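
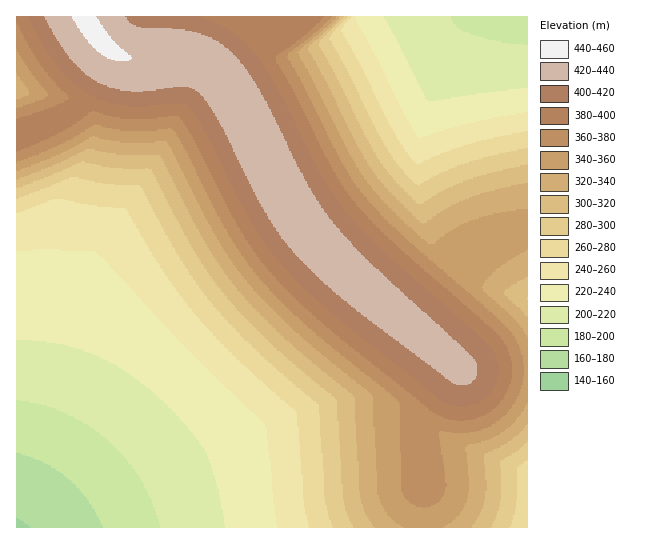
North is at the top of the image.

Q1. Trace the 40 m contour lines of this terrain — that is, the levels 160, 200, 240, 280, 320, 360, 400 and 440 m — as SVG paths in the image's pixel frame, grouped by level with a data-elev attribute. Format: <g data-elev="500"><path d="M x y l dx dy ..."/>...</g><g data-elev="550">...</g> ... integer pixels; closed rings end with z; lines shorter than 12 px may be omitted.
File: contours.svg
<g data-elev="160"><path d="M17 518l13 9"/></g><g data-elev="200"><path d="M17 400l24 4 24 9 22 12 21 16 18 18 15 22 12 22 7 24"/><path d="M527 45l-29-4-25-6-16-8-7-10"/></g><g data-elev="240"><path d="M17 251l33-1 40 1 5 1 20 20 70 75 78 76 3 6 8 74 4 24"/><path d="M527 112l-60 12-48 14-10-16-34-68-18-32 0-5"/></g><g data-elev="280"><path d="M510 527l7-28 0-30 10-9"/><path d="M17 199l56-22 32 7 36 3 38 70 33 46 43 47 63 55 7 93 3 15 5 14"/><path d="M527 148l-57 14-27 10-24 13-4-1-17-19-12-18-56-108 2-5 15-17"/></g><g data-elev="320"><path d="M471 527l9-14 5-16 1-14-2-28 26-14 17-17"/><path d="M527 317l-23-24 6-6 17-10"/><path d="M527 183l-33 7-27 9-21 10-21 14-7-3-29-29-19-24-13-23-32-63-16-31 2-5 29-28"/><path d="M17 179l38-15 34-15 32 6 38 0 45 86 16 25 15 21 22 24 24 24 73 62 6 98 5 18 10 14"/></g><g data-elev="360"><path d="M17 162l45-19 32-18 35 6 44-2 11 18 43 84 15 24 15 20 22 25 27 25 93 77 1 4 2 85 4 8 8 6 9 2 10-2 9-7 4-12-7-51 0-3 22 1 13-1 15-5 13-9 11-13 8-15 3-16-1-16-6-16-10-15-120-106-26-30-19-28-37-74-18-32 3-4 25-20 17-16"/><path d="M17 49l12 21 19 25-6 4-25 9"/></g><g data-elev="400"><path d="M28 17l15 28 15 22 16 16 16 12 17 7 19 4 19 0 37-3 4 2 8 9 10 16 35 71 18 30 19 27 25 27 43 38 98 78 11 5 10 1 11-3 9-5 10-10 5-14-1-14-6-14-22-21-80-70-37-37-14-17-13-20-46-90-21-34-13-16-14-11-14-8-17-6"/></g><g data-elev="440"><path d="M72 17l14 22 15 15 16 7 8 1 5-2 1-2-1-3-17-15-16-23"/></g>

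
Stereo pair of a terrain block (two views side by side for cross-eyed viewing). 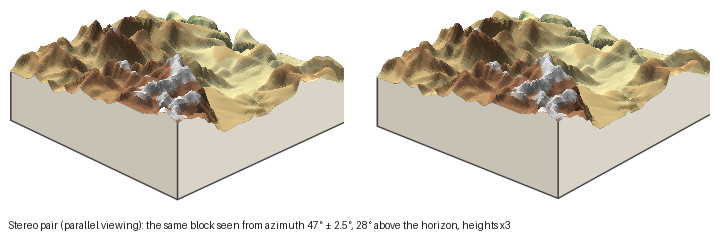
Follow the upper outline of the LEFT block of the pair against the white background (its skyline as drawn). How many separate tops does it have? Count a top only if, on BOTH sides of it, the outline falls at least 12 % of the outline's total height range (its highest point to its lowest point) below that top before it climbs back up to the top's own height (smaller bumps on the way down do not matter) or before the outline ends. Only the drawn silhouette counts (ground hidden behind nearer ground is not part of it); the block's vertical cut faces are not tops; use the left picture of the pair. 4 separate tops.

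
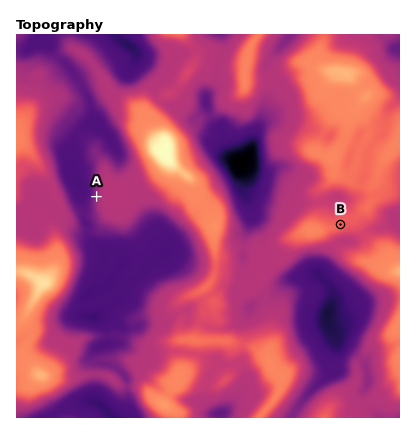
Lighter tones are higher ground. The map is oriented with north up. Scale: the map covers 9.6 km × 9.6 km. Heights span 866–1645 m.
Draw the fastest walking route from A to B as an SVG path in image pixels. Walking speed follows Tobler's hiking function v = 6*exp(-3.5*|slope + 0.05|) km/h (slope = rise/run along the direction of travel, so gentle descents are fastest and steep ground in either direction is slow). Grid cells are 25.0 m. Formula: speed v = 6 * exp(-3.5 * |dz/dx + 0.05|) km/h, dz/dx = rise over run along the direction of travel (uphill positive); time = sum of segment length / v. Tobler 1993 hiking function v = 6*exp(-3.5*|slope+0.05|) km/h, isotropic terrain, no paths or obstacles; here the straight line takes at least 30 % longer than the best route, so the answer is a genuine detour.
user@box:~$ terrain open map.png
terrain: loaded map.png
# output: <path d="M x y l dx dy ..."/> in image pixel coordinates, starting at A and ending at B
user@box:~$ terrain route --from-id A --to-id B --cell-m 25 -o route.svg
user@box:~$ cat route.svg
<path d="M96 196l2-2 2 4 4 4 50 0 26 12 18 18 16 32 4 2 2 0 8 0 2 0 18 0 4-2 16 0 8-4 4 0 46-22 4-6 6-2 4-4 0-2"/>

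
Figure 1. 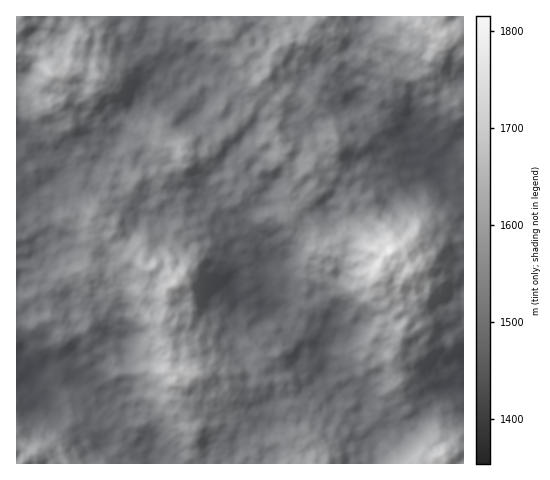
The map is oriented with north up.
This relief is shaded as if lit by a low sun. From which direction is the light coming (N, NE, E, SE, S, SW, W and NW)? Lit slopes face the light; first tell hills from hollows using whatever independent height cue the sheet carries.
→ NW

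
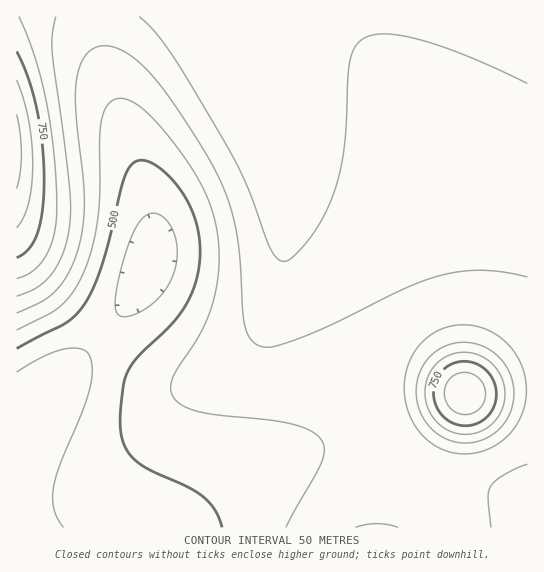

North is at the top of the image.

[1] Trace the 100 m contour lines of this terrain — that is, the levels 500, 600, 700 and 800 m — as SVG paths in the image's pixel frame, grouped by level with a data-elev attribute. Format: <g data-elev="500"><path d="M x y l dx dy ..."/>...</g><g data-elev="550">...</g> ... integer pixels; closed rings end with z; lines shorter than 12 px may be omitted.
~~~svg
<g data-elev="500"><path d="M17 349l49-26 11-9 9-12 8-16 8-20 20-81 8-19 7-5 6-1 10 3 9 7 19 20 13 25 6 27-1 27-6 22-11 20-13 16-31 30-11 15-3 11-3 22 0 29 6 16 11 13 15 8 37 17 16 11 10 12 6 16"/></g><g data-elev="600"><path d="M398 527l-21-3-22 3"/><path d="M453 453l12 1 12-1 12-4 10-6 10-8 8-10 6-12 3-12 0-12-1-12-4-12-6-12-9-11-9-7-11-6-13-3-12-1-12 2-11 4-9 5-9 9-7 9-5 11-3 12-1 12 2 13 3 12 5 11 8 10 9 8 11 6z"/><path d="M17 313l25-12 13-10 13-17 9-21 6-26 1-26-8-87 0-32 3-15 7-12 8-7 9-2 11 1 12 6 12 8 13 14 30 39 35 57 12 30 8 29 4 27 3 52 2 17 5 12 7 7 6 2 8 0 28-9 35-15 72-35 36-13 20-4 21-1 22 2 22 5"/></g><g data-elev="700"><path d="M460 434l15-1 15-7 10-12 5-16-2-16-8-15-12-10-16-5-14 2-14 7-9 12-5 16 2 16 7 14 12 10z"/><path d="M17 278l9-3 8-5 12-15 8-21 3-27-3-53-8-52-11-45-16-40"/></g><g data-elev="800"><path d="M460 414l9 0 7-3 6-5 3-8 0-8-3-8-5-6-8-3-8 0-7 2-6 6-3 8 0 8 3 8 5 5z"/><path d="M17 228l6-10 5-15 4-17 1-21-1-23-3-22-5-21-7-19"/></g>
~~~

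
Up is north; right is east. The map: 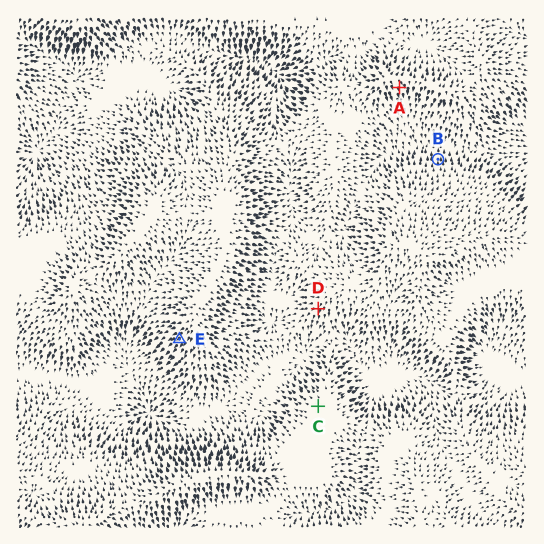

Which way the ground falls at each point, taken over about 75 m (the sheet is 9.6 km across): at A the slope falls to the S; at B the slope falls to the N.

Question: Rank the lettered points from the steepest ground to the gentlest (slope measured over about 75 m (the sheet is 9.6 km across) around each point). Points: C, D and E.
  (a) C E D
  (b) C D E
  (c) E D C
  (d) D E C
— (c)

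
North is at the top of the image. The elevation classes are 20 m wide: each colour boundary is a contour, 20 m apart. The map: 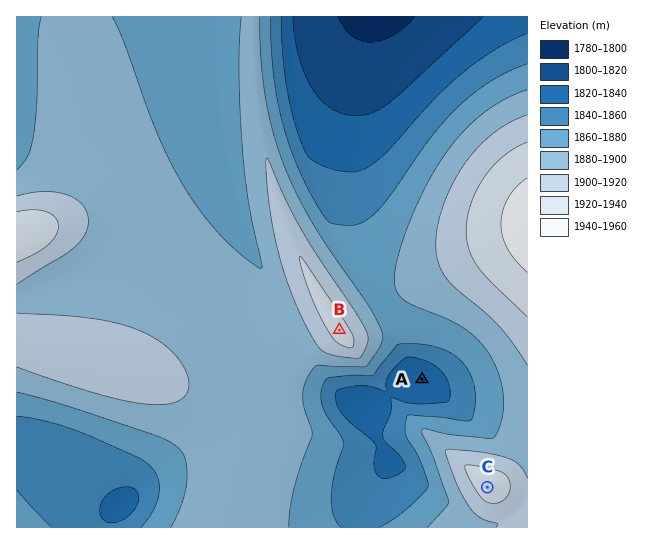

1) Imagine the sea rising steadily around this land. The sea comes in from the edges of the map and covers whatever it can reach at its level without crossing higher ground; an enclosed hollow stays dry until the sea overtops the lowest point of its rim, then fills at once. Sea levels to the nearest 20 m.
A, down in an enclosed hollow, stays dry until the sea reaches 1860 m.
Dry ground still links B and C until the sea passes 1880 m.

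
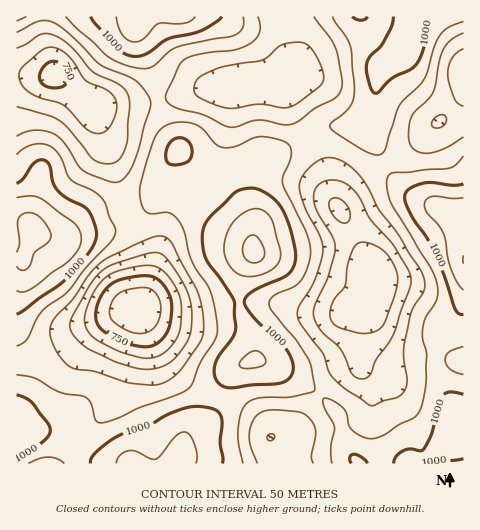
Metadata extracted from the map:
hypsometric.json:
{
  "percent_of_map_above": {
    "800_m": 92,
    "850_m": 81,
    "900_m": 65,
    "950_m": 44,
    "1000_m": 20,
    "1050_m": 6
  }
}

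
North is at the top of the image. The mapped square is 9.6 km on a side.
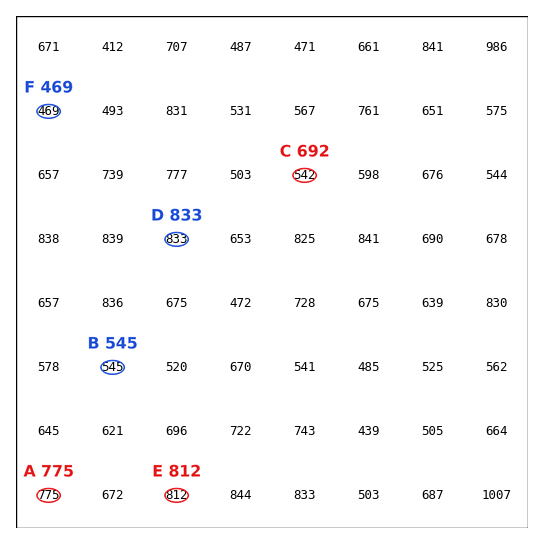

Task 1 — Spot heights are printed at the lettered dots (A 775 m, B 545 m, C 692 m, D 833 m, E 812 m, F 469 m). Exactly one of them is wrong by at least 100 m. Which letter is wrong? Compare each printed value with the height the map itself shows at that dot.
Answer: C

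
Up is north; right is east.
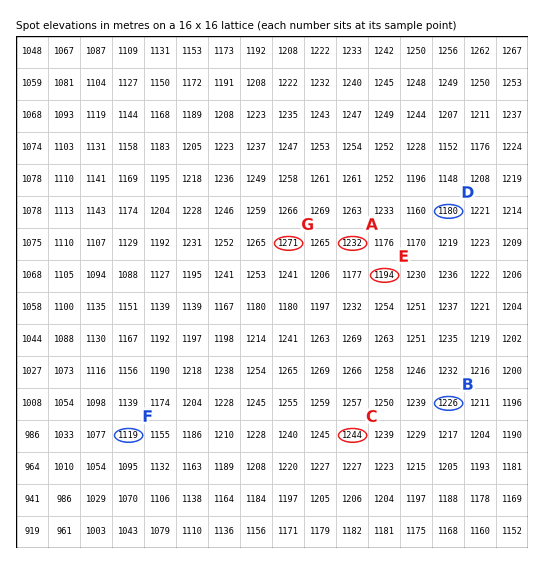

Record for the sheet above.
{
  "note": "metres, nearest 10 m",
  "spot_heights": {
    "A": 1230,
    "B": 1230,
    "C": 1240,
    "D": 1180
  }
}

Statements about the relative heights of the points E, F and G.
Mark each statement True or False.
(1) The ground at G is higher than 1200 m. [True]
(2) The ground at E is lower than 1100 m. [False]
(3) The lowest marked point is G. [False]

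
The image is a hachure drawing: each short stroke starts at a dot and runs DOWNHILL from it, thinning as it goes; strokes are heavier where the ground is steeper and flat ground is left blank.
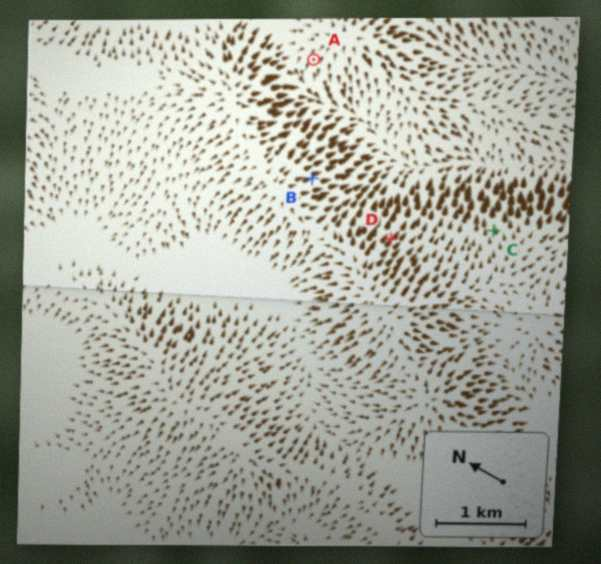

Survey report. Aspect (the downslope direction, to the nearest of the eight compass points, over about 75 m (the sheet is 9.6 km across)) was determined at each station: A W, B SE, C NE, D E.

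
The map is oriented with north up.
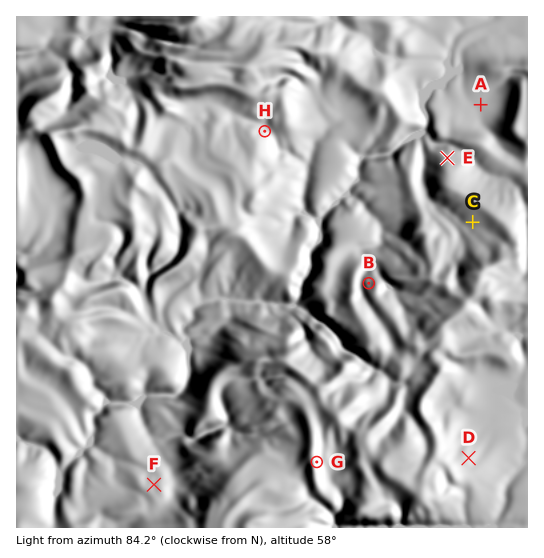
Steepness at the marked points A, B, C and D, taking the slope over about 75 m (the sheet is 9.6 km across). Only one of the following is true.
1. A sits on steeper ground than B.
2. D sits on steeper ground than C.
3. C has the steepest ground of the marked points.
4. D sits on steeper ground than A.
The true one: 4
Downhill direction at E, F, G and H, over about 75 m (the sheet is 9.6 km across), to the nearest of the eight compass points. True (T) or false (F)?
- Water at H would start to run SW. F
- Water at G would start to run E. T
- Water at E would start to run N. T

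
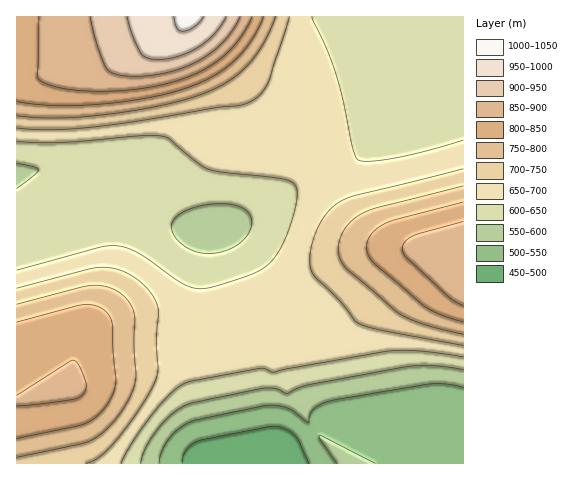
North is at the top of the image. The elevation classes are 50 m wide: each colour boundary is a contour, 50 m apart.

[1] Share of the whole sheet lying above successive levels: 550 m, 91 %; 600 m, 86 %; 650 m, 60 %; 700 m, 35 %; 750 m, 26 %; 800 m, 18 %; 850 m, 9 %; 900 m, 3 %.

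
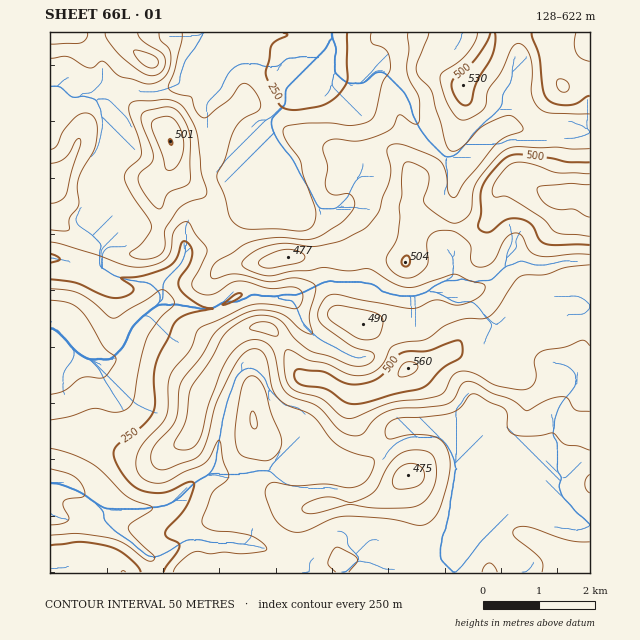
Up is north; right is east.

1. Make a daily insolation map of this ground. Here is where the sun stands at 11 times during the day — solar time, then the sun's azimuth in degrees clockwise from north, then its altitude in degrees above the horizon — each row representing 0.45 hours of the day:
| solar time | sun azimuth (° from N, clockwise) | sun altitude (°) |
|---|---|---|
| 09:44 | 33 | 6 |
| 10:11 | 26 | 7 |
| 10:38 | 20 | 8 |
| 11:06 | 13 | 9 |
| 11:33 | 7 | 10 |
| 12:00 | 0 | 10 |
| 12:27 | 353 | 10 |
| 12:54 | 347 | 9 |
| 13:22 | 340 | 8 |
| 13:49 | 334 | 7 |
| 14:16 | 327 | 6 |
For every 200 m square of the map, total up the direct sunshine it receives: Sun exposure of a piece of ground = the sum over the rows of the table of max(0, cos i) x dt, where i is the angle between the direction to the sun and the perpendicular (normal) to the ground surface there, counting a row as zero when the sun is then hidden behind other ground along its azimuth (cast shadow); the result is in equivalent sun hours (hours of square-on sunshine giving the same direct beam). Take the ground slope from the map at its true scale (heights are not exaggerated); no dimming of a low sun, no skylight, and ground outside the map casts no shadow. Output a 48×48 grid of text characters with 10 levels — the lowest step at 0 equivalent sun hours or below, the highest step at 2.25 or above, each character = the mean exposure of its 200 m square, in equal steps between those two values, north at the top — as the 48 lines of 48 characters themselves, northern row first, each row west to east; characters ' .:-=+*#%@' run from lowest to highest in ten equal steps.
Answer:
...:..:+===-:-====--::::-----:::-=---==-::.:----
   .   =%%+::=+=----:::::---::::==--=+=:....--::
   ...  :=-:-=-.::::::::---::::-==-=**-....:--::
. ..:.     :--::==-::-----:.:--::.-*#=...:::---.
:::.::.   .-=-:-=++=-------:-==:  .-=:...:-::--.
---::.::..+*=::=====---=====--=-.....::::::.. . 
:-+=-.:=#@@%+-++=::==++++===----::..  .::::     
==++-:.:+###*++=. .-+*#**+===--=-:..    ...     
=++=-::..-+++=-:.:::-++******+===::.   .:-:.    
===::-::..-=-=-::--:::-=+*******+-:...:-**+=====
+=:.:--::...:-:::---:..:-==---=**+-:.:-*%@@%%###
#=..:-=++-..--.::----::::::::::+**+::-*%%%@%####
+-..:-=++-..--:::----::--:::----==--=+##+=+*#%%%
::::::....  .-=--::--::::::--=-::::-=+*=:.:=***#
 .---:.....  .-=-:::-::...::-==:.:-----:...:--:-
  .:-::. ..  .:-------::::-------=++=-:.      ..
.:::--:..    :--====----======--===+*+-.      ..
 :-==-----.  :-=+**###**++*+=----...::.    ..   
   :==+++=-.  .:=*%@@@@@##*+--==-:.  ...  .     
     .--: ...:==+#%%%%#*++=--=+=---::-:....     
:.         .-++=---:        ..:::::::.  :-:.   .
.::-.      -+=:                     .  .-=======
    ::.    .:.          --::..    .:...-==--::..
                       :*###+=: .-=======-::::::
         .:-:. :=*#+-..=+*#%%#++==++**+=-:::----
..      :=+++*#@@@@@@*=:..-=+=---==*#*=-::------
::::...:===--+*#*:.:=*+.    .:-===+++=---------:
-::::.:-===--=+=    :**=.    .+###*+=:--==-:::.:
---:::--====+++:    :*#%*-.  :*%%#+-:-=+=-:::..:
----------=+**=.    :=#@@%*+*#*+=-.  .---:--::::
--===-----=+*+-..--:::=++#%@@#=. ..     .:-:::::
--====---:-=+=..:==:.    -+*+-    ..      ....:-
===++==--::--:..:==:      ..                  ::
+++======----:..----.                     .  .. 
++====+++++=-:::----:.                   :.:::..
----==++*#*+-..:-::::.           .:......   .:::
..::-==++*=: ..::...::..      .=++=-::::.   ....
    .:-==-.   .:.  .::::..   :+**+=--::::::::...
     .:::.     ....:::::::::-+***=-::::::-::----
:...          :-----======-==+=:::::::::--:::---
--::..       :===---=+**##***=.  ..:::-----:::::
:---:.      :----:::-=++++++-:   ..::-------::..
::----::..:-==-::::::::.          .::---====-:..
*+==----==+=-::...:..             .::--==++++=-:
%%%%*=:::-::..    ...            ..::-==---=+*++
#**#%@#-. .:++==--:.........:::::::::-=-::::-+**
::::-+##-:=**++++++=:..::::::::::::---=--:::::-=
::----=*++++=-=======-::------::----------------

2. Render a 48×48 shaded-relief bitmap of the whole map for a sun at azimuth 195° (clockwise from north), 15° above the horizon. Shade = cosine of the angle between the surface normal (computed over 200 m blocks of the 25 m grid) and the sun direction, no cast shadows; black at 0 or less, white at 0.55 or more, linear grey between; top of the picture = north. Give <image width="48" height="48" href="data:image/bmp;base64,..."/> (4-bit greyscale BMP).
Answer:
<image width="48" height="48" href="data:image/bmp;base64,Qk32BAAAAAAAAHYAAAAoAAAAMAAAADAAAAABAAQAAAAAAIAEAAATCwAAEwsAABAAAAAAAAAAAAAAABEREQAiIiIAMzMzAERERABVVVUAZmZmAHd3dwCIiIgAmZmZAKqqqgC7u7sAzMzMAN3d3QDu7u4A////AIiIdjA2U0VVVVVoiHd3d3d3d3dmZ4iHd3d2UxFodEREVVaJiHd3d3d3d3dmeIiHZTMyESaal1Zmd4mZmId3d4iIh3dmeIdlQxERJGiIiIiZmZmqqpmJmZqph3dmd2VERERVVmZlZniZmZmaq7u8zMu5h3d2ZURGd3d2Z3h3Zmd4iImIiau7zMyph3d2ZVZ4mYdniau7qHZ3d4h1VVVWebuph3d3dmeJmXd4mrzdyodmZ3dkQzM0V5qod3d3d3iIiIiau7vMzLl3iHdlVVVmZnd2Z3d3d3iHd6q7upmavNuZmZh3d3eIhkQ0VneHd4h3d6u6mHd4m8qImph3d4mqlkIjRWd3iIiImJmYdmVVaJmImph3eJu7l0MzNWZ3mqmZmXdmZVVERnh3iYZWeLzKh2VVVnd4m7mImFVVVVVVVnd3iGVom8zLqqqqqpiJmZiImURVVVZneHeId1WL3dzMze7t3KmrupmqmlVVVWeIiHeIdla+/9uZvO7typre3KqqmWZlVneIh2aJdVjO3KdDSLzLmK3u25mZh3dlZneIdUV5hVm6dTEAE3mZmc3LmHeIiHdmd3d3ZURol3qmIAAjREVWirqHd3d4iGd3iHd2ZlVYqryTABSKp0ETV4dlVniImGeIiYdmZ3ZWnO1yFHrNyEIjNGZmZniIiHeImYdmZmUySKcxOM3Kl2VVREVndmd3d4iJqql2VUQhAAABWbp1RFVmVDNWd3d3d5mry6uXZnh0EAADZ2QhEkVlVDRWd3d3d8zdypqpmry6dVd4l0ISNGiGVWZmZ4iIiN3Kh3iaqZq7zv/tymVniby5iImHZmZ4iJmHebzMp2eK3///66u6q926mZu5dVVmZniavN3dt2ZniZm7qauqmpmIeJqpdniHd7zMuoiah4h2UyIhE1Vnd2ZmeJmYiJvMzNy5dlVmaKuXQgAAASM1Z2ZniaqZmqvN3rl2Zmd3irl1QyERJEREZ3d4iIiZq7u7vJh2d3mqmqh1VVVWZ3ZlZ4dmVFaJrMy6qql2d4q6iql1Z3d3iJh3d3dlRGeZq8upmZhmeJu5mqhVZ3d3iZmId3iGZneImql3dndneJmYqoVGd3d4mYiHd3h2ZmZWiYUzMkaIh3ZXqWVnd3d4iIiHd4dUVmUzVTIRATWIh2VYqFV3d3eImYh3iIUjR4dCIQAREUV4d3ebp1V3d3eJmXZWd1MjaJhkEAASImZmZ4m7dDRnd3iIdlM0RENGiZiGMjRERGVVZ5qnQhRniIh1QzM0RFVYmaqYd3iIiWVEZ5liEBRWiZdDMzRVZnZ4mrupiJrMy3ZVeIYgADZVaHVEREVmd3aJq7qIiJvey3d3iIZlIVd1ZURWZmZnd2eqqph4iJq7mYiJiJrMhWeHVEVnd2Z4h2i7l2eIiImXeJmpib3sh2d3ZWd3d3eJh3mpdTaIh4mGeLu5msyER3Z3d3d4h3eIiIh3ZUR4iKqHiLy5q7YQN3ZWZmeIiHeIiJh2dmVnibqHiLypq5MRR3VFVWeIh3iHiJl2d2Vnibp3eA=="/>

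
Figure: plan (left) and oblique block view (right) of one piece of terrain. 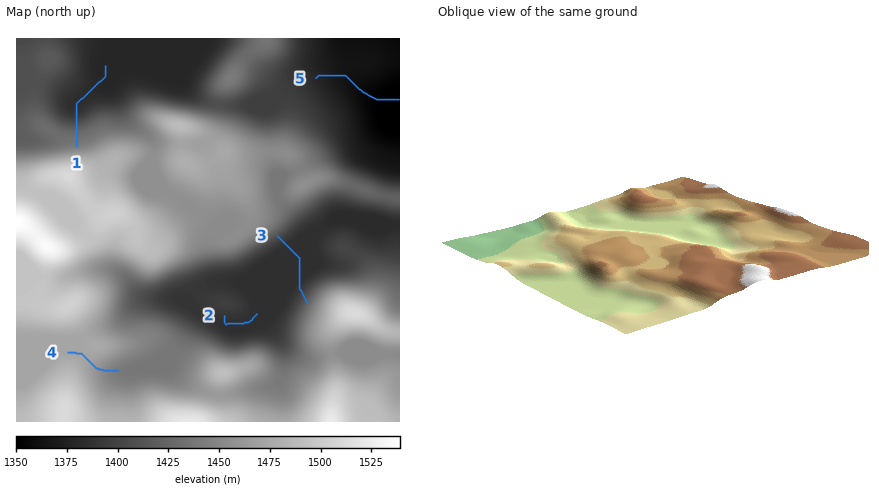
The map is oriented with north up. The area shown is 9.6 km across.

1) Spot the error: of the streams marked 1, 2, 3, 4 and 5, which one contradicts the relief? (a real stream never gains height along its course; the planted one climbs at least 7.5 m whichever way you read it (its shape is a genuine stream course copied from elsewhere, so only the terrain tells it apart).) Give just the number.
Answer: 3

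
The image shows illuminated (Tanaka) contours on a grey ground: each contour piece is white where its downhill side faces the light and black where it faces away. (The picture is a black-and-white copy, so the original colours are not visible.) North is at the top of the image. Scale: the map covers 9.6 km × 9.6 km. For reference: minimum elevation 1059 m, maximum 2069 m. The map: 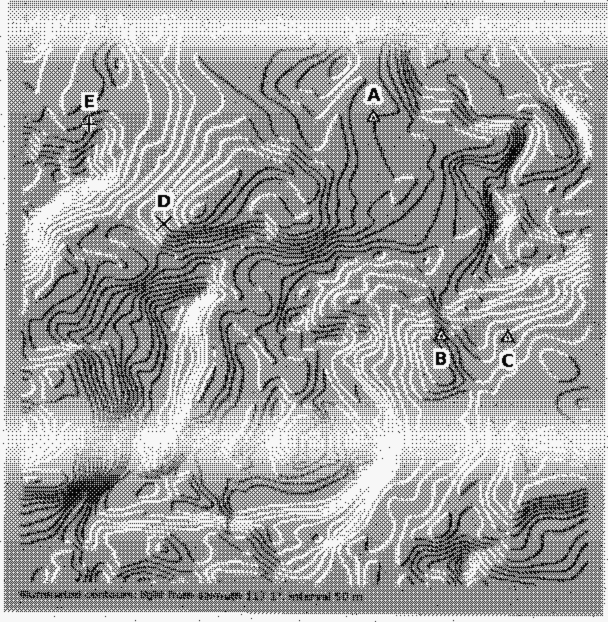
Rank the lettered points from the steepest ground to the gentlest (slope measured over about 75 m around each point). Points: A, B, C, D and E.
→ B E D C A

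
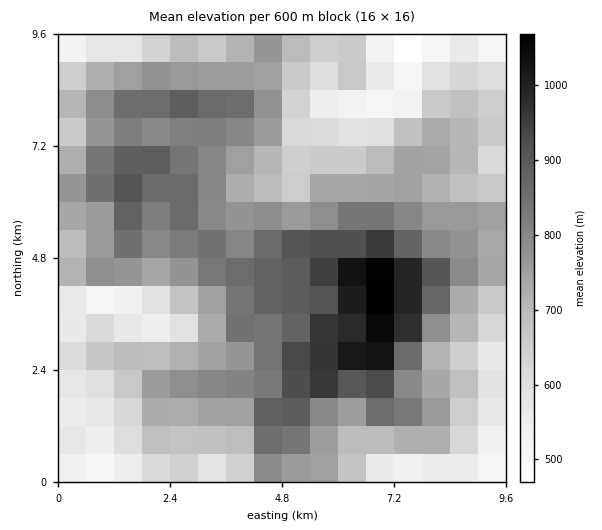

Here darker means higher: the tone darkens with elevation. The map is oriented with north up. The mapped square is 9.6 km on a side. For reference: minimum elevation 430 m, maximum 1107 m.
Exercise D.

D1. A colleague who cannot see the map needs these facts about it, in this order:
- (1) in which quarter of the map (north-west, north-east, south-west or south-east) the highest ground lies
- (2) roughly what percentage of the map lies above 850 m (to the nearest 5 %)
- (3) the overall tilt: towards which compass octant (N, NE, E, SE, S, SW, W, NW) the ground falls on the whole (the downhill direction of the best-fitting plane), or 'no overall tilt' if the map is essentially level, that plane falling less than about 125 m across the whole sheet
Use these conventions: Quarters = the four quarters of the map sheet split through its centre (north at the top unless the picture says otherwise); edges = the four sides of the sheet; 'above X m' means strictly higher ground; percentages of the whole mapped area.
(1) The highest point lies in the south-east quarter of the map.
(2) About 20 % of the map lies above 850 m.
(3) On the whole the map has no overall tilt.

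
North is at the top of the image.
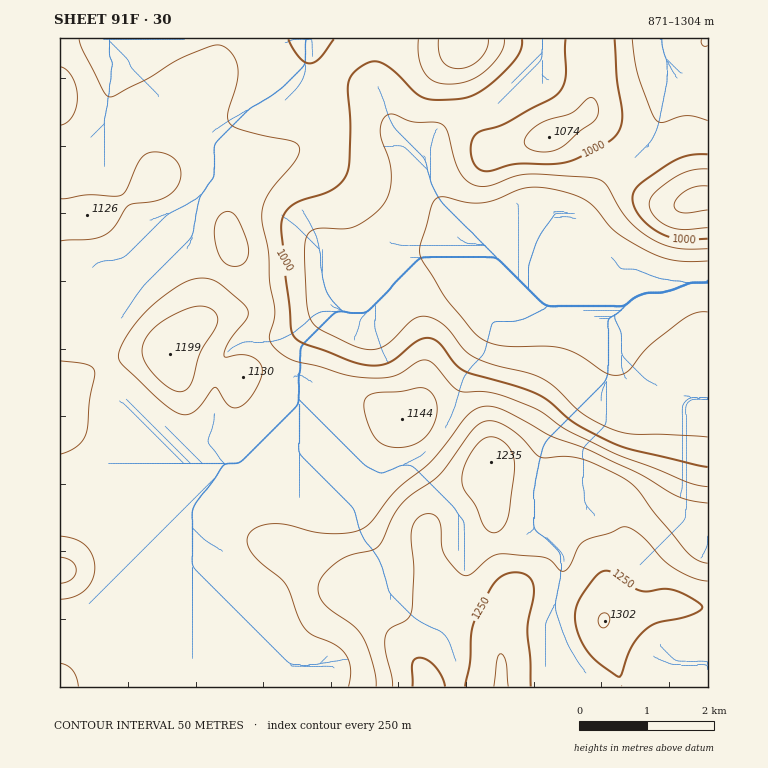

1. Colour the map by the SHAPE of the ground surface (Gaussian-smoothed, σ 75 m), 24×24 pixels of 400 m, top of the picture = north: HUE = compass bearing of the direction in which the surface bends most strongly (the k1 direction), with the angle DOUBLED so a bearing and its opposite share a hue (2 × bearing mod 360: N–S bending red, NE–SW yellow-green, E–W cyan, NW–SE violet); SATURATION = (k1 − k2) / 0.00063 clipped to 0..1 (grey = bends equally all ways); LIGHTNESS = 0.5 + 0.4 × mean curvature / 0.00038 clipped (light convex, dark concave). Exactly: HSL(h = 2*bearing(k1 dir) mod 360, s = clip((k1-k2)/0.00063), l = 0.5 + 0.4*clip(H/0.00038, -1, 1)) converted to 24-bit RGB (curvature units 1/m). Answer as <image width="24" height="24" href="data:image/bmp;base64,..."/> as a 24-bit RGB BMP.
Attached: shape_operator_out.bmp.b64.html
<image width="24" height="24" href="data:image/bmp;base64,Qk32BgAAAAAAADYAAAAoAAAAGAAAABgAAAABABgAAAAAAMAGAAATCwAAEwsAAAAAAAAAAAAAzaCmYDCQf3+AgH9/f3+Af3+AgH+Af3+AWU19kaxeVzxsXDNeod9Rv+KbMR6bvEOF+/mgNSmaVEyFchc/mfsrYIqLdG2AfoB/q0EohmZ+f3+Af3+Af3+Af3+Af3+Af3iBlj6LpH9LVjNUM7yvqe69wo1qTiBvZ75e8/aiUCWWUhJ55FNdp+R5SGplbXlcdIJeYYoodIJ1f4CAf4B/f3+Af3+AgH+AfFKDllGWvURxYa+mKv+hS6A620AjMZqwSoTF/ciDMC2RAAF4yOfM4L/IYjbRgWyrZYi0cfBjAJt/fn+Af4B/f3+Af3+AgnF/gT1mTn2QiZHPvM7YW7anPydkvdmWS6W/IkKc9N3XtYDcADV7ms5w0sSPVTXCn8nlaJH859rxHQDTdHSCf4B/f3+AgHl8hitul7JwRdKwNsawvpm71UTVZDeYneNdhFNNG4FUaO009EKaRBiEPchGzKlqYZhNSNUwSEos2X4xoRB+f32Af4B/gXWCl092PJbZstDdh6HKSLXITaCrxhPT1HCwycqIb2CDkmlZdMoRSyMYxYJFMrFesHVFjsuAlk+Fd0FnjH41g211gH+Af4B/Y2uIhKi4N76GWZ05oYA6gl4uU14mE1Ng0J3U5a3FsUuolWdhxtOADyB4w82NYlB6g81kYsVtRjq0bHrjgJxfXIN3f4B/gIB/fYCAVpxTp2BPgHljhH9pgX56f4B+IXFUBY8X1Uh//0XDy31rq+F0CDeHtsCNda3fzvz9gIXwTVzVQ1WKm552SJuHcH+DgH9/gn51iHxrep5PfX6Af3+Af3+Ag1+Htx43SpQCADMLNx3L9dbd2uznAFHdfvHzzf75M0/XnxJJmCM5h05XlKaWdImaU2CHhUhexJQcRIpay88uSYZzf3+Af3+AXSuAxmyo59jrLejKADMx1Pix3bCqVEzJJ/ReekkUNQMEdkEgjoxJgYlippt9i2xnZClhggwty/91Clyb8LOHEJN0b4KAgXV+GzC8tPj7r6fq6rLTAHm0RP9hun10tIh3nSYiUBYlcEtPi4ZglX5GhHk0sIO6x0jFcgWaz4HS3/zPADZ3tb3wnH3uGnzng77pfe7/M5XazB2f89WhLaa8NbhsjU9DsTglpyNCh1eGbmiAkF94pl9xnnt2jXVIfzqlKQX/2+Lw9766IYaaAIsQ0NgSD8WTQ8VjfVYvKx8aVXM5++y2e7BVNVRTbUM1lllGomJuiW2UbmOOaWiblHutspivfoJyYIFsE4NwZ8Nk6qDJ+tH3Vzzrn9N+IahbNEoicjonV2tAI4s6v/9EwDA4ZSdQeG1JfodOkI5TgG5bbndjYodpYI+Fpa+SY5h0en+BToZzJI4ziLY43Y47tic83NxzekmbTCJtjnJeVphtSK56p89IfzREg1R5gH9/hXR5j4Nrb4NqdoF6bYdoWoZJgaY0loljYn5YdINzVYZmZJFJrjcv0qJRpOJ4RjeCRCeJoIiIc6J+U5JsoI9Xgk+CeniAf3+Ad3CJmHuEj4Z6e3pcfzcnfEgAYmAAm05PbK5RQpVtd4B8W3d+pFqcy+myw8OEZyd3QjZfj6BcpZViaHthc4hmbWp7bYB7f4B/bX2Fin+TpWmTlxZkiQAq7oQ5g85QhHnxx7PlvjnEaI00OYpSR7ip59OIuTAlZyZNUnVNV5xMlKRnaKCKYGWLikFRjYceQ4QncX9QeGk9bikwjQ2to6T/09T41Mj8ZJYjsSll6zXI2rnTVaLDNpB9xJJTzFSLjU+6d5awb6qzhrOra4yhaDqJugea/Y9bXYsdLC0JXG4OIaZZCv/sPP/7qKHd49f0X4oxM2pdeKhPusSKuG2nTV2mh46mqXy5pXXAj4ypba6XbKGknEyPTzB1Rhu08Nvs5Jv/x4v7iO3cKsyXEaQ1CHYtJJ8YndkpWs9gG16GZr9tkZ9mrmZSUo5MVJBbanqQnHGpvI+mrpaDTU1tizBddDw6FauCa952Qjfl4dD79s3+xX3datW/HY+nOpJSiaE0vNarDEmocK2hmWaMrG6AtI5zS4lZUX9UWnpepoVpw2Vfijl8fSt800wzM5wJKI0AFGMdJYsfzCZg86qki8SuLziZVW2MlYh02dmtKiKQWX2DmG+ShoGaw5WjmHyoYHuOYH6CiXZlsVlZp0GtSyeq4XjF65GQVOUrAHE3KndNMlkv//RquchaNDh8Yk12rIdG4MAyZy5uYn1bWIBRiJFZqppTso5qbWiGaWaBcWmEmoKNbVivMCrCflzH8tnj493uRIz/AEuvODab6/CcwM5zJSV0YTyOxo2G"/>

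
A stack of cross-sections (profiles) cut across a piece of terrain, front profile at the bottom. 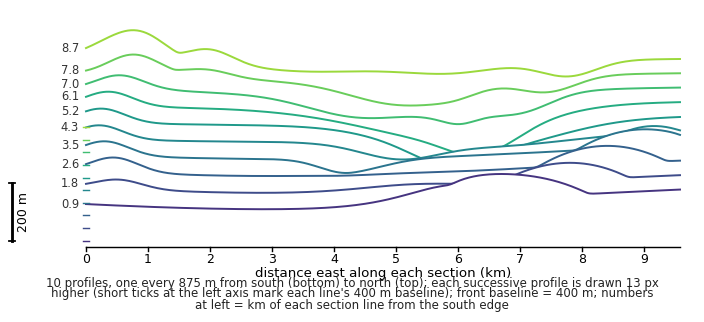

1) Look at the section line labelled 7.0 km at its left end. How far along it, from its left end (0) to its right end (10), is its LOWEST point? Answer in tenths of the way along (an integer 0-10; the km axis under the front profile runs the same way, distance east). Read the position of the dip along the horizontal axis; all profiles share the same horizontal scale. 6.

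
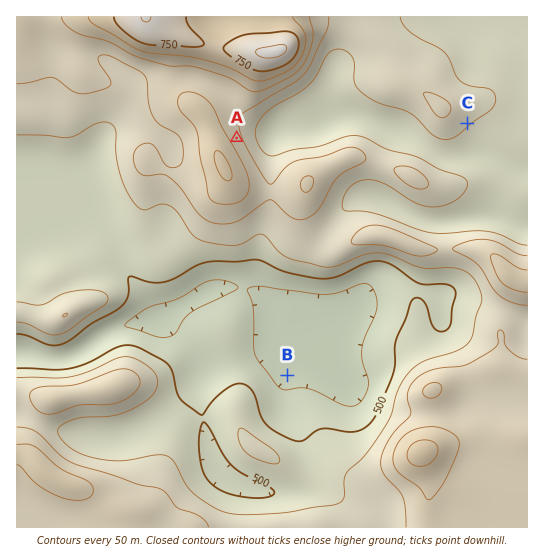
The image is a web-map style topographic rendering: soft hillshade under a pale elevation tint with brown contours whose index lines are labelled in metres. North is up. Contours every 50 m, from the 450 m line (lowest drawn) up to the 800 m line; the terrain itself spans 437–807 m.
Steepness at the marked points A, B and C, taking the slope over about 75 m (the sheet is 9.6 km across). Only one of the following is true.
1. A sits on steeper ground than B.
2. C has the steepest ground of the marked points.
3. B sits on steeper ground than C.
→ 1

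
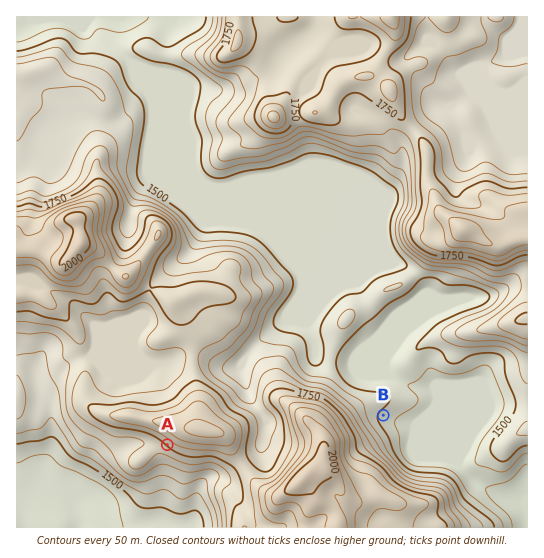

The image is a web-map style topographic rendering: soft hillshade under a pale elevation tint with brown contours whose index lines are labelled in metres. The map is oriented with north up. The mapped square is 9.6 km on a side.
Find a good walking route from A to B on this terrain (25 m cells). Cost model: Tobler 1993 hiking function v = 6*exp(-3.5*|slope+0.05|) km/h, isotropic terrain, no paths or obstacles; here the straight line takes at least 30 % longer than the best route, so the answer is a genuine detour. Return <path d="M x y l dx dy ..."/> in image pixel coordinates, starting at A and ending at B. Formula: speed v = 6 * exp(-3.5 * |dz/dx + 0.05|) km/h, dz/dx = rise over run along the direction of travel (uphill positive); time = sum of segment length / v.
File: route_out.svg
<path d="M167 445l16 8 34 0 10 5 10 0 2-1 2-2 17-34 0-8 3-6 0-13 5-11 4-4 8-4 8 0 19 10 20 0 50 25 3 3 5 2"/>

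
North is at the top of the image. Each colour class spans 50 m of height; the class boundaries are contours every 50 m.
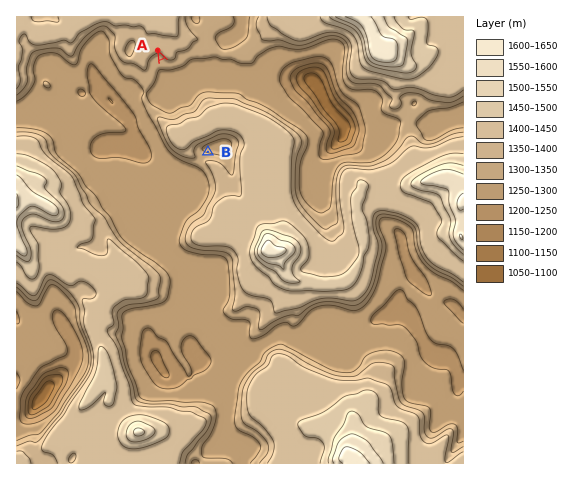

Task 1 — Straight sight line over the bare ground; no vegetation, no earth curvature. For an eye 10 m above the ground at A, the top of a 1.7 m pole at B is out of sight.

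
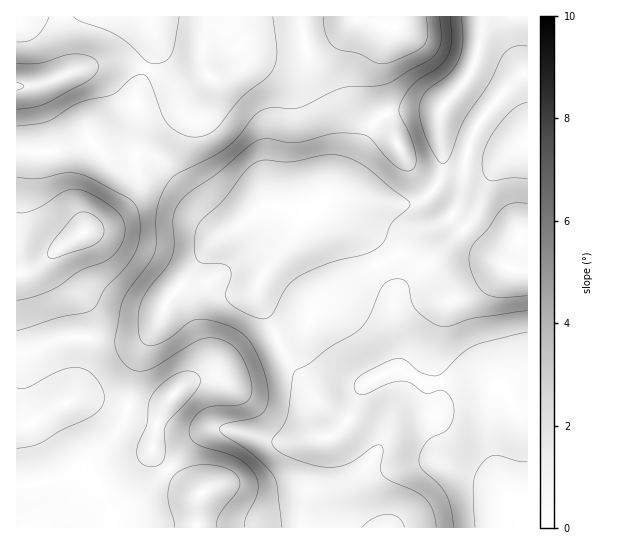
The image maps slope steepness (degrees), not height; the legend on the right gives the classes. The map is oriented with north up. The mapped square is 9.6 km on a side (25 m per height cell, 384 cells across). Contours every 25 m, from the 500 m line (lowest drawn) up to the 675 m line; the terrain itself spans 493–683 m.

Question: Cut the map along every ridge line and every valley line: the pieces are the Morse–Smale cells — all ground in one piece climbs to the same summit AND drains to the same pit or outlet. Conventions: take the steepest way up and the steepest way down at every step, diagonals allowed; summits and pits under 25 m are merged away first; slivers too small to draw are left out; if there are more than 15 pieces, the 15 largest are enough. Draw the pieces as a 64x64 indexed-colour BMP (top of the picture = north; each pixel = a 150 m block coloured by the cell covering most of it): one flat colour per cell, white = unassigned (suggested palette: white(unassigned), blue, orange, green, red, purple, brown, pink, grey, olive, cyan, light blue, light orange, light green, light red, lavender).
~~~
<image width="64" height="64" href="data:image/bmp;base64,Qk12CAAAAAAAAHYAAAAoAAAAQAAAAEAAAAABAAQAAAAAAAAIAAATCwAAEwsAABAAAAAAAAAA////ALR3HwAOf/8ALKAsACgn1gC9Z5QAS1aMAMJ34wB/f38AIr28AM++FwDox64AeLv/AIrfmACWmP8A1bDFABERERERERERERERERERERERERERERERERERERERERERERERERERERERERERERERERERERERERERERERERERERERERERERERERERERERERERERERERERERERERERERERERERERERERERERERERERERERERERERERERERERERERERERERERERERERERERERERERERERERERERERERERERERERERERERERERERERERERERERERERERERERERERERERERERERERERERERERERERERERERERERERERERERERERERERERERERERERERERERERERERERERERERERERERERERERERERERERERERERERERERERERERERERERERERERERERERERERERERERERERERERERERERERERERERERERERERERERERERERERERERERERERERERERERERERERERERERERERERERERERERERERERERERERERERERERERERERERERERERERERERERERERERERERERERERERERERERERERERERERERERERERERERERERERERERERERERERERERERERERERERERERERERERERERERERERERERERERERERERERERERERERERERERERERERERERERERERERERERERERERERERERERERERERERERERERERERERERERERERERERERERERERERERERERERERERERERERERERERERERERERERExEREREREREREREREREREREREREREREREREREzMzERMzMzEREREREREREREREREREREREREREREREREzMzMzMzMzMREREREREREREREREREREREREREREREREzMzMzMzMzMxERERERERERERERERERERERERERERERETMzMzMzMzMzERERERERERERERERERERERERERERERERMzMzMzMzMzMREREREREREREREREREREREREREREREREzMzMzMzMzMxERERERERERERERERERERERERERERERETMzMzMzMzMzERERERERERERERERERERERERERERERERMzMzMzMzMzMRERERERERERERERERERERERERERERERMzMzMzMzMzMxEREREREREREREREREREREREREREREREzMzMzMzMzMzERERERERERERERERERERERERERERERETMzMzMzMzMzMRERERERERERERERERERERERERERERERMzMzMzMzMzMxEREREREREREREREREREREREREREREREzMzMzMzMzMzEREREREREREREREREREREREREREREREzMzMzMzMzMzMRERERERERERERERERERERERERERERETMzMzMzMzMzMxERERERERERERERERERERERERERERETMzMzMzMzMzMzERERERERERERERERERERERERERERERMzMzMzMzMzMzMRERERERERERERERERERERERERERERMzMzMzMzMzMzMxERERERERERERERERERERERERERERMzMzMzMzMzMzMzEREREREREREREREREiERERERERERMzMzMzMzMzMzMzMREREREREREREREREiIiERERERERMzMzMzMzMzMzMzMxEREREREREREREREiIiIhERERETMzMzMzMzMzMzMzMzEREREREREREREREiIiIiIiIiIjMzMzMzMzMzMzMzMzMRERERERERERERESIiIiIiIiIiJVVVVVVVUzMzMzMzMxERERERERERERESIiIiIiIiIiIkVVVVVVVVMzMzMzMzERERERERERERESIiIiIiIiIiIiRFVVVVVVVTMzMzMzMRERERERERERESIiIiIiIiIiIiIkRVVVVVVVMzMzMzMxERERERERERESIiIiIiIiIiIiIiRFVVVVVVUzMzMzMzEREREREREREiIiIiIiIiIiIiIiJERVVVVVVTMzMzMzMiIiIRESIiIiIiIiIiIiIiIiIiIkRFVVVVVVMzMzMzMyIiIiIiIiIiIiIiIiIiIiIiIiIiRERVVVVVUzMzMzMzIiIiIiIiIiIiIiIiIiIiIiIiIiJERFVVVVVTMzMzMzMiIiIiIiIiIiIiIiIiIiIiIiIiIkRERVVVVVMzMzMzMyIiIiIiIiIiIiIiIiIiIiIiIiIkREREVVVVUzMzMzMzIiIiIiIiIiIiIiIiIiIiIiIiIiRERERERERDMzMzMzMiIiIiIiIiIiIiIiIiIiIiIiIiREREREREREQzMzMzMyIiIiIiIiIiIiIiIiIiIiIiIiJEREREREREREMzMzMzIiIiIiIiIiIiIiIiIiIiIiIiJERERERERERERDMzMzMiIiIiIiIiIiIiIiIiIiIiIiIkREREREREREREQzMzMyIiIiIiIiIiIiIiIiIiIiIiIiRERERERERERERDMzMzIiIiIiIiIiIiIiIiIiIiIiIiJEREREREREREREMzMzMiIiIiIiIiIiIiIiIiIiIiIiJERERERERERERERDMzMyIiIiIiIiIiIiIiIiIiIiIiIkREREREREREREREMzMzIiIiIiIiIiIiIiIiIiIiIiIiREREREREREREREQzMzMiIiIiIiIiIiIiIiIiIiIiIiJERERERERERERERDMzMyIiIiIiIiIiIiIiIiIiIiIiIkREREREREREREREMzMz"/>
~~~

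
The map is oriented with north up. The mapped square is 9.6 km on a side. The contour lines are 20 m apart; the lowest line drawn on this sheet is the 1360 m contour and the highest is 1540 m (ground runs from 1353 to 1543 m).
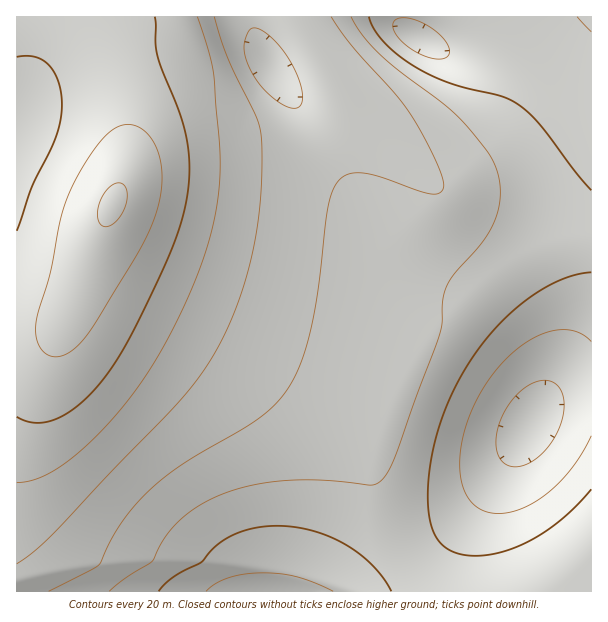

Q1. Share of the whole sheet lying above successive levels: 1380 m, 94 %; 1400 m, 81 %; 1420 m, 64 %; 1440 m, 46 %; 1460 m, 30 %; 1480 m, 23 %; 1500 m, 15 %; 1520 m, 5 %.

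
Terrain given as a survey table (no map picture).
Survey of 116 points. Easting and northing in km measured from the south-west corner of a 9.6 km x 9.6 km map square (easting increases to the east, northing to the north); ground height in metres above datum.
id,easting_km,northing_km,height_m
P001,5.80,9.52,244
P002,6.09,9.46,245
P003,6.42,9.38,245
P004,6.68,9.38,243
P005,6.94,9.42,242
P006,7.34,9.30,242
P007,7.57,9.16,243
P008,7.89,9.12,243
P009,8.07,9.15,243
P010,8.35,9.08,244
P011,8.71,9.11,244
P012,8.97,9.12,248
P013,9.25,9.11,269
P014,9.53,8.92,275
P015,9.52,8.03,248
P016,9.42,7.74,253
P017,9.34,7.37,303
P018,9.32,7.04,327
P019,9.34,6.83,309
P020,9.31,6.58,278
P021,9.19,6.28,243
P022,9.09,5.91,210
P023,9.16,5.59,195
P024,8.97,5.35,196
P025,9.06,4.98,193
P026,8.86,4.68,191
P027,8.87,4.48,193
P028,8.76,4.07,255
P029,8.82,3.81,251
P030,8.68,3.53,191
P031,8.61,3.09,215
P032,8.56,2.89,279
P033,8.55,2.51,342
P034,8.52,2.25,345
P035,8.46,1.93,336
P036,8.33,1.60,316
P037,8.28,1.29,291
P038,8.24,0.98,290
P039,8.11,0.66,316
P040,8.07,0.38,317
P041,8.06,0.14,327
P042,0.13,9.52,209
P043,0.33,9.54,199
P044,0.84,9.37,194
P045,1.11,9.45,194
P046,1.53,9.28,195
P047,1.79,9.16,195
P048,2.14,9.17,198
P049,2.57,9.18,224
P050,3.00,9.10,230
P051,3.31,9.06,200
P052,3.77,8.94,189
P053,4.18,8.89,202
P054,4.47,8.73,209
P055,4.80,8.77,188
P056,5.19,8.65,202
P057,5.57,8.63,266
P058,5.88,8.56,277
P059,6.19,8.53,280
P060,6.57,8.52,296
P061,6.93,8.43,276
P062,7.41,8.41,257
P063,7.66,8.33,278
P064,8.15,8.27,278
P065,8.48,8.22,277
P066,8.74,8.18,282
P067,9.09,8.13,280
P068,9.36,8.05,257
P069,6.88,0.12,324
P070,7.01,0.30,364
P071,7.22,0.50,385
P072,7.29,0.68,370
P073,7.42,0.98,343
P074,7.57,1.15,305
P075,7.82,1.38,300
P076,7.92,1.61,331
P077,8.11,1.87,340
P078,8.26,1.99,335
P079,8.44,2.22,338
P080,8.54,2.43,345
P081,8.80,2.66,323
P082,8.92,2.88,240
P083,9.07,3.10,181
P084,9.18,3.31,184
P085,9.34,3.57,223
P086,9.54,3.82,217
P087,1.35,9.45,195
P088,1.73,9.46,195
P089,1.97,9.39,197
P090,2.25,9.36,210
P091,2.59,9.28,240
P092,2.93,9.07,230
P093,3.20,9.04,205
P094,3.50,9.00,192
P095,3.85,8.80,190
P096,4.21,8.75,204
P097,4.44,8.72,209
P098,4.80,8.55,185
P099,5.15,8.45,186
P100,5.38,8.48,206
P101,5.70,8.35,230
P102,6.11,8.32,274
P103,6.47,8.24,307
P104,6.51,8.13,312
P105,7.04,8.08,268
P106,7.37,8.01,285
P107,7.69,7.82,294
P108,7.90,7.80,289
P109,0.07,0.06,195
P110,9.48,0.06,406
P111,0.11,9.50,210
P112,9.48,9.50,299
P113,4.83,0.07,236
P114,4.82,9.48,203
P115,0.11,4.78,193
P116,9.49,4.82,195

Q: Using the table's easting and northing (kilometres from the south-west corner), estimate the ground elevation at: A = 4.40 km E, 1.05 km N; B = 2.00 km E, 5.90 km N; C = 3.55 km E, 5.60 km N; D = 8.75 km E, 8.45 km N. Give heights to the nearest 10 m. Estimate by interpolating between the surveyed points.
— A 240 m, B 230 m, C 190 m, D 250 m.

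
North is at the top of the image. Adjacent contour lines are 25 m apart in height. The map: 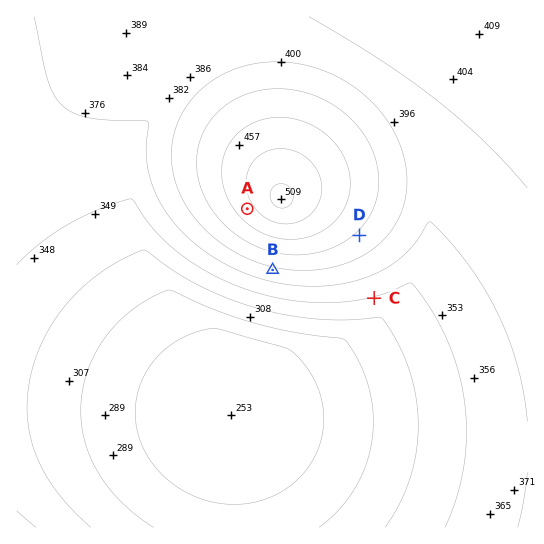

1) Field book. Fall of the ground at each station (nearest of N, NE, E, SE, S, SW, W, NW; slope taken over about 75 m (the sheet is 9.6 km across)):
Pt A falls SW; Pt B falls S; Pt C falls S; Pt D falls SE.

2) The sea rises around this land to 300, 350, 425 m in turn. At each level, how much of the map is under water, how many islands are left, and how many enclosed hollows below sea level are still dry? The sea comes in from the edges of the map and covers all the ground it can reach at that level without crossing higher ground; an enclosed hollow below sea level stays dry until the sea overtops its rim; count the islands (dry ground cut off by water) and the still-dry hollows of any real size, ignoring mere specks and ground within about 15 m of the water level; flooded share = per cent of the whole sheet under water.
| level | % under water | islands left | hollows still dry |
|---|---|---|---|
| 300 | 21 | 0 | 0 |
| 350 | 44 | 0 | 0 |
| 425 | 91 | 1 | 0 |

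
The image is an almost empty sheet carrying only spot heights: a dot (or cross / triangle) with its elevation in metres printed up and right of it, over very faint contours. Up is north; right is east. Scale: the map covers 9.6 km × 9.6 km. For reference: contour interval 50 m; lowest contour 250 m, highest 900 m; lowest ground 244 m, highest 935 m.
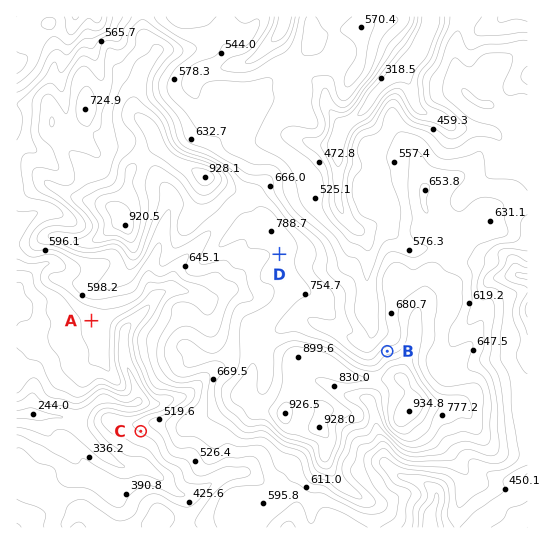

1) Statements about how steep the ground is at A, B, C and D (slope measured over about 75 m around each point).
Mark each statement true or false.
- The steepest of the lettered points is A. false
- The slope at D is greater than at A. false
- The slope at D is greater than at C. false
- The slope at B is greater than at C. true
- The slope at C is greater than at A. true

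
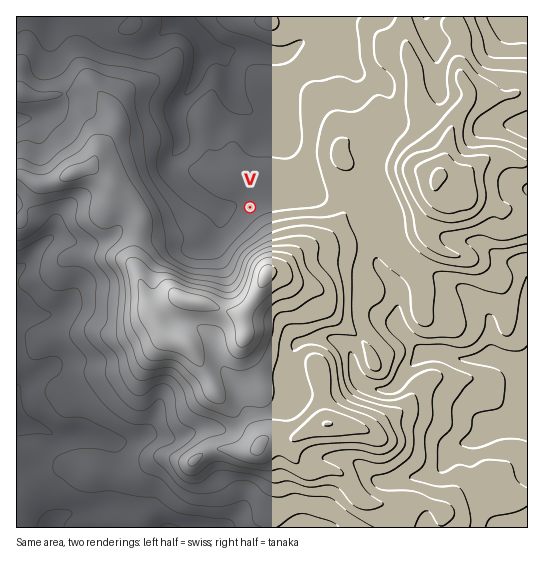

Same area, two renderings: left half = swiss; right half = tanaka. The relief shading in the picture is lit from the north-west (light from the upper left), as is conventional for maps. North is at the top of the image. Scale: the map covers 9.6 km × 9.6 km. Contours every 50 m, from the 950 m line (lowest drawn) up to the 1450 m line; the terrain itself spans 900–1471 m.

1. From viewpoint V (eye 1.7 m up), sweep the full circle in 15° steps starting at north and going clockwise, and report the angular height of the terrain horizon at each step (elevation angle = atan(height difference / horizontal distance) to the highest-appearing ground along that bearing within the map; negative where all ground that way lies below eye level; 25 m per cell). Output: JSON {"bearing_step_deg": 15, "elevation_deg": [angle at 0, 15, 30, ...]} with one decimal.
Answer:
{"bearing_step_deg": 15, "elevation_deg": [0.2, 0.1, 0.2, 1.5, 2.8, 4.0, 4.0, 6.1, 9.9, 13.0, 16.7, 18.9, 14.0, 9.6, 10.2, 8.8, 6.4, 4.2, 4.2, 3.6, 2.5, 0.8, 0.3, 0.3]}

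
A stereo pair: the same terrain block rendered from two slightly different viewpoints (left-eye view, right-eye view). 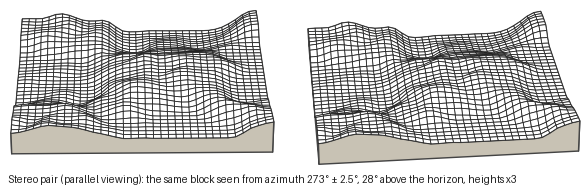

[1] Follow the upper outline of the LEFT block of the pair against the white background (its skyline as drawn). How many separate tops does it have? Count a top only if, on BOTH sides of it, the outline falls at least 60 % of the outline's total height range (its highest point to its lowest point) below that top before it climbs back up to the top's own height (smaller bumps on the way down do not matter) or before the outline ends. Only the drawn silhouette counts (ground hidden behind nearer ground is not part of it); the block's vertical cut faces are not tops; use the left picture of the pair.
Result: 3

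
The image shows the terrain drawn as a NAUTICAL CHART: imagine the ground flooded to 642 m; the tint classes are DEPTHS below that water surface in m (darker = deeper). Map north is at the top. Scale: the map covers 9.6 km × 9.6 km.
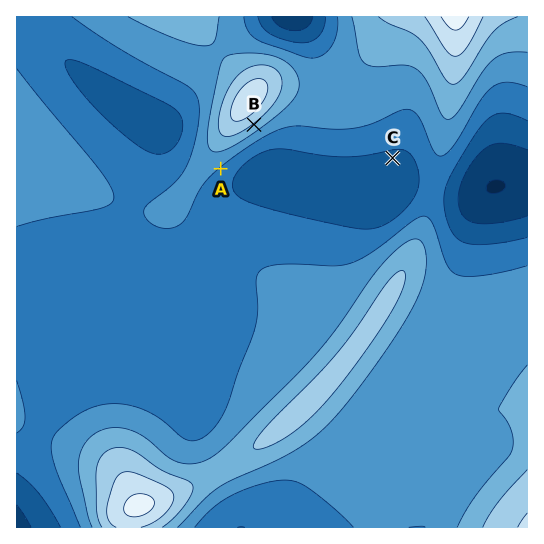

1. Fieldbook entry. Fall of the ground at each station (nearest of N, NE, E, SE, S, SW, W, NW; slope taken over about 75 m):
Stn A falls SE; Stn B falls SE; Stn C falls S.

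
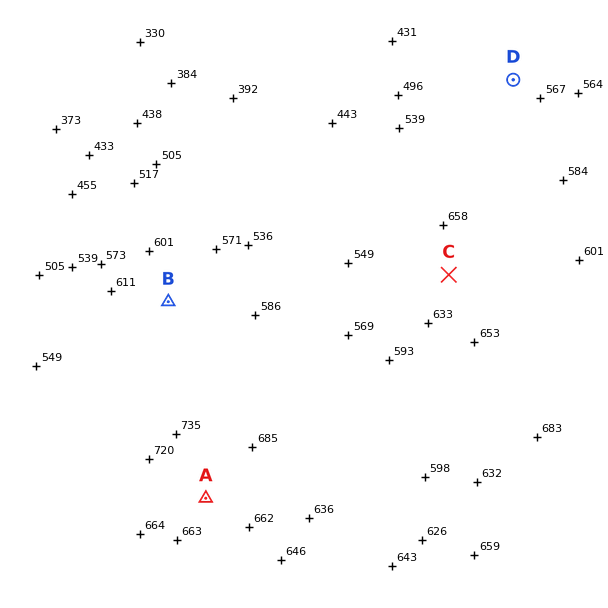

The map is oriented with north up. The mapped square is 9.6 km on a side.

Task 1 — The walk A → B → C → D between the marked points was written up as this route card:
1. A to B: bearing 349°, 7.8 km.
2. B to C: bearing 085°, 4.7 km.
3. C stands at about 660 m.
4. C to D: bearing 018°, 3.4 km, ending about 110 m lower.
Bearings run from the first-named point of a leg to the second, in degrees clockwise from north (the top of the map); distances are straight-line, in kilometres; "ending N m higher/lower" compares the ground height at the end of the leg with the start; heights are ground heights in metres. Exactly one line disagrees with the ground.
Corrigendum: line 1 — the distance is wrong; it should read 3.3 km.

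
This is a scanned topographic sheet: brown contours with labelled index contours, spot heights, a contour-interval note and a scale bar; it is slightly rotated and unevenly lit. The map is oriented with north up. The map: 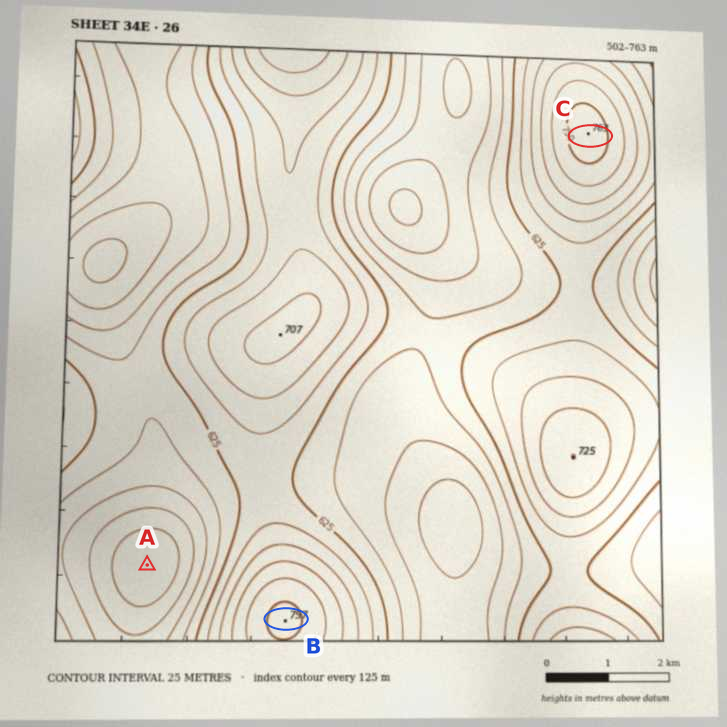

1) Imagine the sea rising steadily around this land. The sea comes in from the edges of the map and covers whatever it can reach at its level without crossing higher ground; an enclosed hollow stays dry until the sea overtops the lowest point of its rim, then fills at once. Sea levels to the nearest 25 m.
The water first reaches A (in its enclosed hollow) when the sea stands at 550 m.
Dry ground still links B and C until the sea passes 600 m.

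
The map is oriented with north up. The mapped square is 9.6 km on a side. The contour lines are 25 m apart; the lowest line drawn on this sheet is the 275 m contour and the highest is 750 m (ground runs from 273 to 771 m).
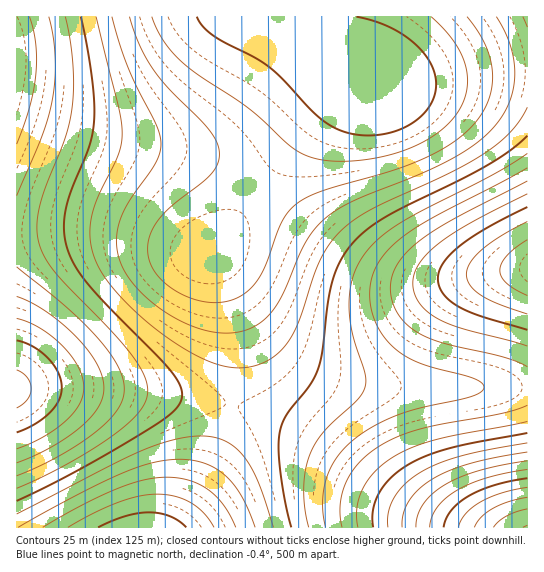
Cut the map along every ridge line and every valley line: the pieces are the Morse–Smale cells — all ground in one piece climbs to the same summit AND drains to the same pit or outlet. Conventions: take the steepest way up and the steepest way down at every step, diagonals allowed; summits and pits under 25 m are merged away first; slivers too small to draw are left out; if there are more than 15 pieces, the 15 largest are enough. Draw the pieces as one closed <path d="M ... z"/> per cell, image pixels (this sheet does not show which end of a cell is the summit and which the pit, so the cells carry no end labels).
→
<path d="M527 71l-56 2-70 11-27 0-5-3-12 2-20 12-32 32-80 108-16 18 19 20 37 58 22 24 28 17 20 7 28 5 70 4 95-2z"/><path d="M231 16l-215 1 1 216 34-2 55 0 33 5 58 16 13 0 15-17 43-60 45-57 29-27 11-7 15-3-51-28-78-28-7-4z"/><path d="M106 231l-55 0-35 3 0 155 59-1 66 4 68 8 22 5 4-11 2-28-1-29-11-50-14-33-2-2-24-3-46-13z"/><path d="M211 253l14 34 11 50 1 29-4 39 38 11 27 12 29 19 68 50 34 18 38 13 61-1-1-140-137 0-36-4-39-11-21-12-23-22-43-65z"/><path d="M75 388l-54 0-5 2 0 137 158 1 19-29 18-33 13-32 8-28-9-3-42-7z"/><path d="M235 405l-2 0-2 4-7 25-13 32-36 62 292-1-38-12-34-18-68-50-29-19-27-12z"/><path d="M527 16l-294 0-1 5 14 7 71 25 57 31 27 0 70-11 56-2z"/>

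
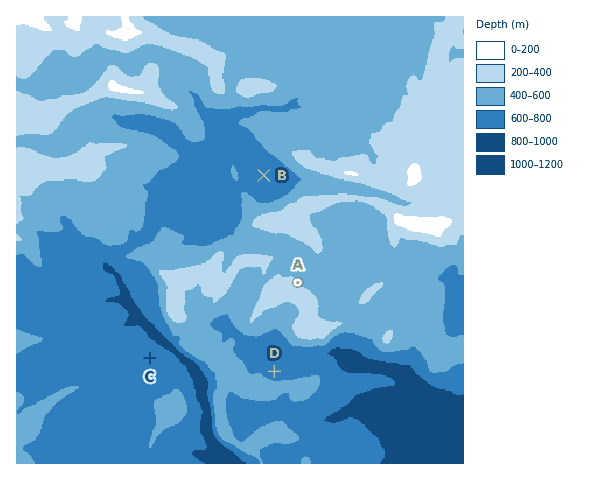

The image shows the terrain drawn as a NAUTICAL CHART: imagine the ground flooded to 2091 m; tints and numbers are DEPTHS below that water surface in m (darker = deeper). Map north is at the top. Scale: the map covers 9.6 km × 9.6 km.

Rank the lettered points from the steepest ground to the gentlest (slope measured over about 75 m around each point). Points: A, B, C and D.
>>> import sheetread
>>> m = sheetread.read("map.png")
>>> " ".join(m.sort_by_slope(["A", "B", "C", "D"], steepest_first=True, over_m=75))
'A D C B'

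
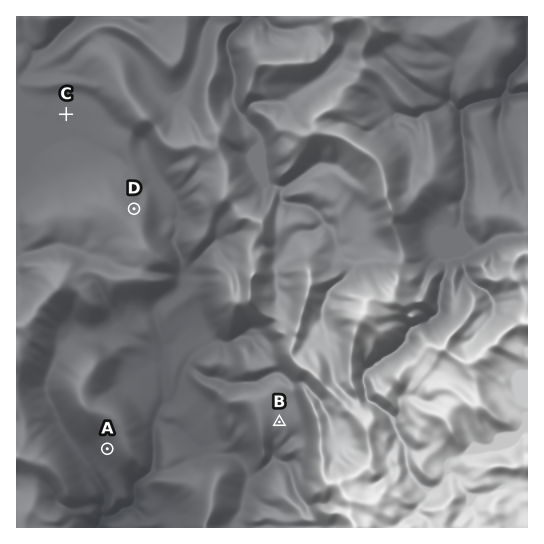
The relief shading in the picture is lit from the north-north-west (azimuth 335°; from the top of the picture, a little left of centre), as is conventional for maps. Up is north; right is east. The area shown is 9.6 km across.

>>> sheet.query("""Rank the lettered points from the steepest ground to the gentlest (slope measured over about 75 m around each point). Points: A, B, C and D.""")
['A', 'D', 'B', 'C']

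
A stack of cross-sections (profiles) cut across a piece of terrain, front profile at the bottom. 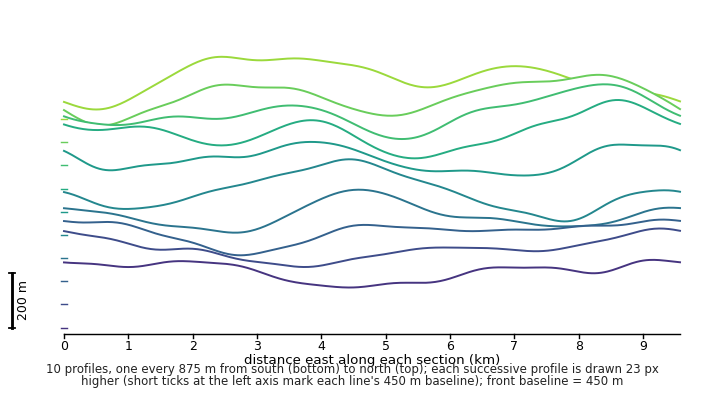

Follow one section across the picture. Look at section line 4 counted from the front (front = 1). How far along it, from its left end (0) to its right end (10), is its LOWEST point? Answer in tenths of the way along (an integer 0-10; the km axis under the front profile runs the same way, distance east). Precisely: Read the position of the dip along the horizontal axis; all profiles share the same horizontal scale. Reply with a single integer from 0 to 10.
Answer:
3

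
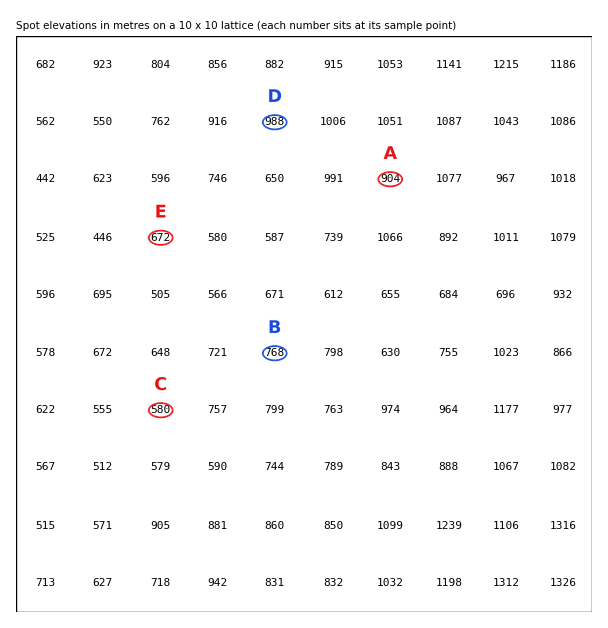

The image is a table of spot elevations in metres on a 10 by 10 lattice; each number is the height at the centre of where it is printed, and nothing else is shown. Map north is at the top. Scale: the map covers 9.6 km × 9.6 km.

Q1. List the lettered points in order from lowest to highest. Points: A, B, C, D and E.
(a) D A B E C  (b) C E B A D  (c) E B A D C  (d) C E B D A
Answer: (b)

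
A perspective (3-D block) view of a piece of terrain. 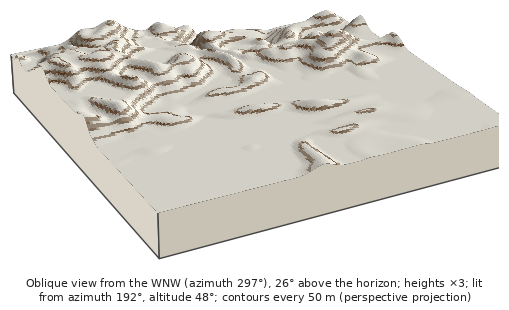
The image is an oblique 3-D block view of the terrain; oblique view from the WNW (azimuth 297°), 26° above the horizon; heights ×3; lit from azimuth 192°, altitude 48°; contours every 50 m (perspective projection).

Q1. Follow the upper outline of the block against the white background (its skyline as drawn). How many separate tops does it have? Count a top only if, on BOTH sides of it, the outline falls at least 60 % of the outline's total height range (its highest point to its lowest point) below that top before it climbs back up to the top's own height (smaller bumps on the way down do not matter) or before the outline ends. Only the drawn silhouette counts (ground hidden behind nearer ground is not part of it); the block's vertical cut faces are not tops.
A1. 0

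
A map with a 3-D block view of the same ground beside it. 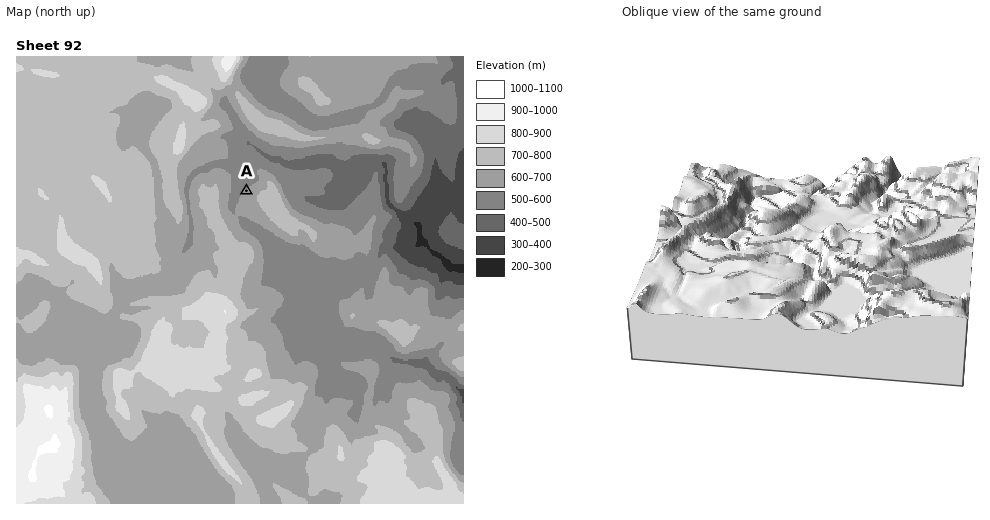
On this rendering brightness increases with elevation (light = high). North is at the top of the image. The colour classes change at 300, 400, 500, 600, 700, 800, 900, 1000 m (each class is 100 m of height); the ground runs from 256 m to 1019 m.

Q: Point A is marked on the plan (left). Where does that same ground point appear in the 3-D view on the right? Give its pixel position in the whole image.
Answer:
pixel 757 234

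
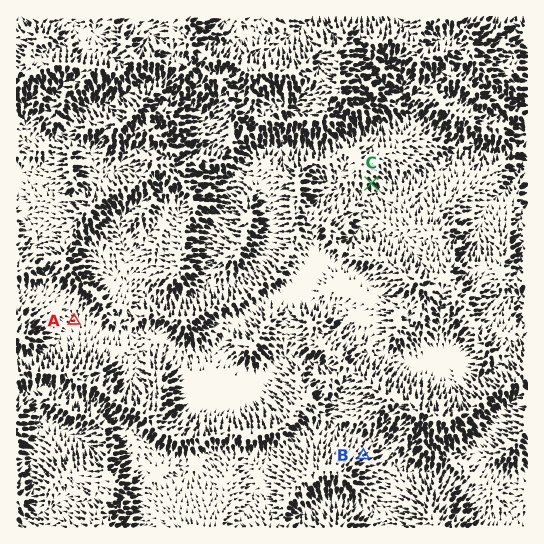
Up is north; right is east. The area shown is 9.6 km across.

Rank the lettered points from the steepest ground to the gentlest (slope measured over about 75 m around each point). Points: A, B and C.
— C B A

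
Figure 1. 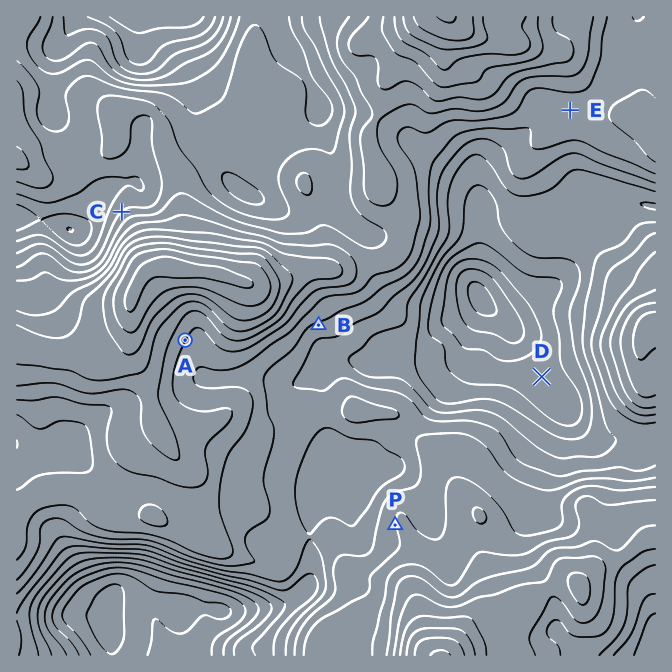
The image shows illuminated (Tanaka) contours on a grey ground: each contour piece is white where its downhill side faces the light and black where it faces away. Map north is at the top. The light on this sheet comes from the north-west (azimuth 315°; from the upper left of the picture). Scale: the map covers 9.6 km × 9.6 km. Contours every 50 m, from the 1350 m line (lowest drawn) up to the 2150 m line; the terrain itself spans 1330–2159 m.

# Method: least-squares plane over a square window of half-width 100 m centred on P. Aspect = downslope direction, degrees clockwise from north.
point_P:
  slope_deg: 6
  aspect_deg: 265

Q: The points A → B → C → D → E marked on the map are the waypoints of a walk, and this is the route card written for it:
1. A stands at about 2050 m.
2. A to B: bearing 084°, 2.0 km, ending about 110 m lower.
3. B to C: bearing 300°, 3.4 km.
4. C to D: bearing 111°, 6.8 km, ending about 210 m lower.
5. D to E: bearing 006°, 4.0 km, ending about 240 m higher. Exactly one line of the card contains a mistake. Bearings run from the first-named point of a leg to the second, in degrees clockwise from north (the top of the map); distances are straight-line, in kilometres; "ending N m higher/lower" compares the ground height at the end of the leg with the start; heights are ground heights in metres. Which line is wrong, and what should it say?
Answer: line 1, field height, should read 1850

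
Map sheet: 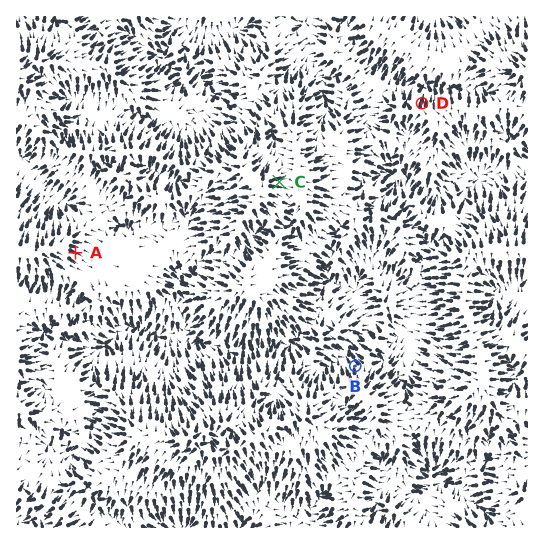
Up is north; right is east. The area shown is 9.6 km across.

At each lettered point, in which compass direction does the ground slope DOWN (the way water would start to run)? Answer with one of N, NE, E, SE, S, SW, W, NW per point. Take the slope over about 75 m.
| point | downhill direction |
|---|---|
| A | SE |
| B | NW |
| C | E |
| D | N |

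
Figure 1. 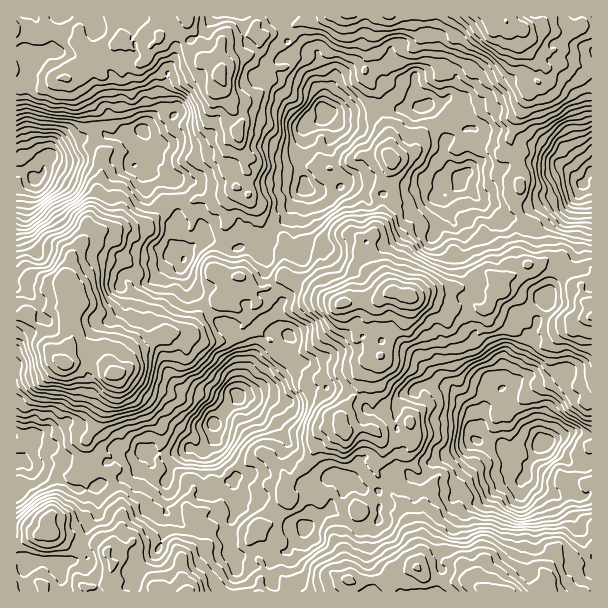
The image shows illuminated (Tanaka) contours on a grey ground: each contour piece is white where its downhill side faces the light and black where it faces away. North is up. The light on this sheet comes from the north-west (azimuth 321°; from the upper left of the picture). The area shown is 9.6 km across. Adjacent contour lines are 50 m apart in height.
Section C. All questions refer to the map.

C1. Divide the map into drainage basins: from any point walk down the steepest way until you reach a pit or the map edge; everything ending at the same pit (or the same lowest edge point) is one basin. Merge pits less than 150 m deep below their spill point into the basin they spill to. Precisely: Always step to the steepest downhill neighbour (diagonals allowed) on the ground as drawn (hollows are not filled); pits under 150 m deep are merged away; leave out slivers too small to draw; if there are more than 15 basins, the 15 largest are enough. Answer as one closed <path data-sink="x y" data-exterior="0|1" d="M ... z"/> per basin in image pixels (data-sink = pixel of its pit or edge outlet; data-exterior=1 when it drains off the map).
<path data-sink="35 180" data-exterior="0" d="M318 16l-302 1 1 356 18 0 18-12 7 0 6 3 30-2 12 5 6 6 5 0 7-4 4-12 8-8 9-3 11-9 19-5 12 2 11-20 19-13 9-1 9 8 14 0 7-5-10-13 18-1 18-13 28 12 27 16 41-6-12 14-13 26 14 4 9 13 5 0 3-4 5-9 1-12 11-15 1-13 5-6-17-4-16-20-6-15 3-21-34-1-10 3-8 6-19-2-13 28-4 4-2-16 1-15-2-2-10-1-4-4-6-9-4-18-8-8-2-6-12-9 11-15-9-36 3-15-9-10-6-12 5 4 21-4 13-11 5-7-2-5-11-11-13-8 8-2 6-6 2-11 7 0 11 9 10-2 4-3 0-9 5-8 14-4z"/><path data-sink="545 441" data-exterior="0" d="M429 296l-21 0-2 3-3 16-11 15-2 17-14 16-4 14 0 52-18-1-7 4-8-6-15 2-8 12-2 12-4 9-19 19-5 2-3 6 0 7 3 6-9 11-1 7-6 5-9 2-2 8-9 6 2 8 12 19 0 8-5 12 1 5 39 0-3-5 3-4 9 6 6 0 7-5 12 0 9-4 45 0 11-9 22-3 17-6 24 3 8 13 16 14 60 0 5-8-2-15 6-7 7-4 18 1 13-11 0-231-13 3-7 8-15 0-12 3-11-1-9-11-5 8-7 4-21-11-4-5 0-7-9 0-6-4-20 3-6-5z"/><path data-sink="215 425" data-exterior="0" d="M285 276l-19 13-17 0-1 2 10 12-7 5-9 2 2 4 0 10-20 13-6 3-17 2-9-6-15-4-19 5-11 9-9 3-8 8-4 12-11 5-3 18-20 40-7 11-5 18 0 15-2 1 9 1 5-8 18 4 4 15 8 18-1 23-11 16 13 2 9-6 11 2 6-3 9 0 13 5 5 3 6 11-1 15 7 17 71-1 5-24-8-10-6-17 9-6 2-8 9-2 6-5 1-7 9-11-3-6 0-7 3-6 5-2 19-19 9-27 5-6 18-2-2-7-10-9-8-15 0-15 13-7 21-3 9-8 15-6-4-3-7-11-14-4 13-26 10-12-15 0-24 4-27-16-21-8z"/><path data-sink="461 179" data-exterior="0" d="M504 16l-123 0-3 2-4 12-7 11-1 31 4 11 9 12 3 21 8 19-2 21 3 3 0 9-5 12 10 12-4 8-7 7-3 12-9 15 0 12-3 11 6 15 16 20 24 4 13-6 38-4 13-14 6 0 9 6 8 0 5-5 2-16-11-17-1-10 1-12 15-9 0-9 6-9 0-20-3-18-6-9 0-9 3-4 2-11 8-13 4-14 10-12-3-3 0-16-13-20 1-13-13-1z"/><path data-sink="324 113" data-exterior="0" d="M380 16l-60 0-9 4-6 0-11 7-2 14-7 5-7 0-8-8-10-1-2 11-6 6-8 2 4 0 20 19 0 8-16 15-19 4-5-3 4 11 9 10-3 15 9 36-11 15 12 9 2 6 8 8 4 18 6 9 4 4 10 1 2 2-1 15 2 16 4-4 13-28 19 2 5-4 13-5 33 0 7-11 1-20-6-12 12-12 5-12 0-9-3-3 2-21-8-19-3-21-9-12-4-11 0-27 8-15 2-9z"/><path data-sink="17 462" data-exterior="1" d="M60 361l-7 0-18 12-19 1 0 153 8 1 12 6 5 0 6-6 12 7 19 1 18 8 11 8 7-9 8-19 0-17-8-18-4-15-18-4-5 8-9-1 2-1 0-15 6-23 6-6 20-40 3-18-7-7-12-5-30 2z"/><path data-sink="584 183" data-exterior="0" d="M534 58l1 20 3 5-10 10-4 14-8 13-2 11-3 4 0 9 6 9 3 18 0 20-6 9 0 4 8 14 12 9-2 13-6 9-2 8 4 8 9 0 15-7 9 0 9 12 0 8 6 6 6 2 10-4 0-211-17-7-15 0-14 3z"/>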